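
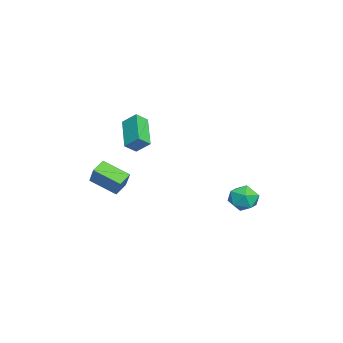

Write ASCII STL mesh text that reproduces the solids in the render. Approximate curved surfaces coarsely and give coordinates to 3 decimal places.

solid 
facet normal -0.867 -0.152 0.475
outer loop
vertex -4.666 -3.225 3.541
vertex -4.432 -2.443 4.218
vertex -5.06 -2.646 3.008
endloop
endfacet
facet normal -0.220 -0.738 -0.638
outer loop
vertex -3.188 -2.317 1.982
vertex -4.666 -3.225 3.541
vertex -5.06 -2.646 3.008
endloop
endfacet
facet normal -0.867 -0.152 0.475
outer loop
vertex -5.06 -2.646 3.008
vertex -4.432 -2.443 4.218
vertex -4.826 -1.864 3.685
endloop
endfacet
facet normal -0.448 0.658 -0.605
outer loop
vertex -4.826 -1.864 3.685
vertex -3.188 -2.317 1.982
vertex -5.06 -2.646 3.008
endloop
endfacet
facet normal 0.448 -0.658 0.605
outer loop
vertex -4.666 -3.225 3.541
vertex -2.56 -2.114 3.192
vertex -4.432 -2.443 4.218
endloop
endfacet
facet normal -0.220 -0.738 -0.638
outer loop
vertex -2.794 -2.896 2.515
vertex -4.666 -3.225 3.541
vertex -3.188 -2.317 1.982
endloop
endfacet
facet normal 0.448 -0.658 0.605
outer loop
vertex -2.794 -2.896 2.515
vertex -2.56 -2.114 3.192
vertex -4.666 -3.225 3.541
endloop
endfacet
facet normal 0.220 0.738 0.638
outer loop
vertex -4.432 -2.443 4.218
vertex -2.56 -2.114 3.192
vertex -4.826 -1.864 3.685
endloop
endfacet
facet normal -0.448 0.658 -0.605
outer loop
vertex -2.954 -1.535 2.659
vertex -3.188 -2.317 1.982
vertex -4.826 -1.864 3.685
endloop
endfacet
facet normal 0.220 0.738 0.638
outer loop
vertex -4.826 -1.864 3.685
vertex -2.56 -2.114 3.192
vertex -2.954 -1.535 2.659
endloop
endfacet
facet normal 0.867 0.152 -0.475
outer loop
vertex -2.954 -1.535 2.659
vertex -2.794 -2.896 2.515
vertex -3.188 -2.317 1.982
endloop
endfacet
facet normal 0.867 0.152 -0.475
outer loop
vertex -2.56 -2.114 3.192
vertex -2.794 -2.896 2.515
vertex -2.954 -1.535 2.659
endloop
endfacet
facet normal -0.329 0.695 0.639
outer loop
vertex -2.122 4.257 -0.55
vertex -3.001 3.918 -0.634
vertex -2.425 3.577 0.034
endloop
endfacet
facet normal 0.346 0.518 0.782
outer loop
vertex -2.122 4.257 -0.55
vertex -2.425 3.577 0.034
vertex -1.551 3.537 -0.326
endloop
endfacet
facet normal 0.737 0.646 0.199
outer loop
vertex -2.122 4.257 -0.55
vertex -1.551 3.537 -0.326
vertex -1.587 3.853 -1.217
endloop
endfacet
facet normal 0.302 0.903 -0.305
outer loop
vertex -2.122 4.257 -0.55
vertex -1.587 3.853 -1.217
vertex -2.483 4.088 -1.408
endloop
endfacet
facet normal -0.357 0.934 -0.034
outer loop
vertex -2.122 4.257 -0.55
vertex -2.483 4.088 -1.408
vertex -3.001 3.918 -0.634
endloop
endfacet
facet normal 0.367 -0.183 0.912
outer loop
vertex -1.551 3.537 -0.326
vertex -2.425 3.577 0.034
vertex -2.077 2.752 -0.272
endloop
endfacet
facet normal -0.727 0.103 0.679
outer loop
vertex -2.425 3.577 0.034
vertex -3.001 3.918 -0.634
vertex -2.973 2.987 -0.463
endloop
endfacet
facet normal -0.771 0.488 -0.409
outer loop
vertex -3.001 3.918 -0.634
vertex -2.483 4.088 -1.408
vertex -3.009 3.303 -1.354
endloop
endfacet
facet normal 0.296 0.439 -0.848
outer loop
vertex -2.483 4.088 -1.408
vertex -1.587 3.853 -1.217
vertex -2.135 3.263 -1.714
endloop
endfacet
facet normal 0.999 0.024 -0.032
outer loop
vertex -1.587 3.853 -1.217
vertex -1.551 3.537 -0.326
vertex -1.559 2.922 -1.046
endloop
endfacet
facet normal -0.302 -0.903 0.305
outer loop
vertex -2.438 2.583 -1.13
vertex -2.077 2.752 -0.272
vertex -2.973 2.987 -0.463
endloop
endfacet
facet normal -0.737 -0.646 -0.199
outer loop
vertex -2.438 2.583 -1.13
vertex -2.973 2.987 -0.463
vertex -3.009 3.303 -1.354
endloop
endfacet
facet normal -0.346 -0.518 -0.782
outer loop
vertex -2.438 2.583 -1.13
vertex -3.009 3.303 -1.354
vertex -2.135 3.263 -1.714
endloop
endfacet
facet normal 0.329 -0.695 -0.639
outer loop
vertex -2.438 2.583 -1.13
vertex -2.135 3.263 -1.714
vertex -1.559 2.922 -1.046
endloop
endfacet
facet normal 0.357 -0.934 0.034
outer loop
vertex -2.438 2.583 -1.13
vertex -1.559 2.922 -1.046
vertex -2.077 2.752 -0.272
endloop
endfacet
facet normal -0.296 -0.439 0.848
outer loop
vertex -2.973 2.987 -0.463
vertex -2.077 2.752 -0.272
vertex -2.425 3.577 0.034
endloop
endfacet
facet normal -0.999 -0.024 0.032
outer loop
vertex -3.009 3.303 -1.354
vertex -2.973 2.987 -0.463
vertex -3.001 3.918 -0.634
endloop
endfacet
facet normal -0.367 0.183 -0.912
outer loop
vertex -2.135 3.263 -1.714
vertex -3.009 3.303 -1.354
vertex -2.483 4.088 -1.408
endloop
endfacet
facet normal 0.727 -0.103 -0.679
outer loop
vertex -1.559 2.922 -1.046
vertex -2.135 3.263 -1.714
vertex -1.587 3.853 -1.217
endloop
endfacet
facet normal 0.771 -0.488 0.409
outer loop
vertex -2.077 2.752 -0.272
vertex -1.559 2.922 -1.046
vertex -1.551 3.537 -0.326
endloop
endfacet
facet normal -0.576 -0.224 -0.786
outer loop
vertex -1.063 -4.534 0.68
vertex -1.758 -4.117 1.071
vertex -0.612 -3.085 -0.063
endloop
endfacet
facet normal 0.772 -0.463 -0.435
outer loop
vertex 0.218 -2.763 1.069
vertex -1.063 -4.534 0.68
vertex -0.612 -3.085 -0.063
endloop
endfacet
facet normal -0.576 -0.224 -0.786
outer loop
vertex -0.612 -3.085 -0.063
vertex -1.758 -4.117 1.071
vertex -1.308 -2.668 0.328
endloop
endfacet
facet normal 0.267 0.858 -0.440
outer loop
vertex -1.308 -2.668 0.328
vertex 0.218 -2.763 1.069
vertex -0.612 -3.085 -0.063
endloop
endfacet
facet normal -0.267 -0.857 0.440
outer loop
vertex -1.063 -4.534 0.68
vertex -0.928 -3.795 2.203
vertex -1.758 -4.117 1.071
endloop
endfacet
facet normal 0.772 -0.463 -0.435
outer loop
vertex -0.232 -4.212 1.812
vertex -1.063 -4.534 0.68
vertex 0.218 -2.763 1.069
endloop
endfacet
facet normal -0.267 -0.858 0.440
outer loop
vertex -0.232 -4.212 1.812
vertex -0.928 -3.795 2.203
vertex -1.063 -4.534 0.68
endloop
endfacet
facet normal -0.773 0.463 0.435
outer loop
vertex -1.758 -4.117 1.071
vertex -0.928 -3.795 2.203
vertex -1.308 -2.668 0.328
endloop
endfacet
facet normal 0.267 0.857 -0.440
outer loop
vertex -0.477 -2.346 1.46
vertex 0.218 -2.763 1.069
vertex -1.308 -2.668 0.328
endloop
endfacet
facet normal -0.772 0.463 0.435
outer loop
vertex -1.308 -2.668 0.328
vertex -0.928 -3.795 2.203
vertex -0.477 -2.346 1.46
endloop
endfacet
facet normal 0.576 0.224 0.786
outer loop
vertex -0.477 -2.346 1.46
vertex -0.232 -4.212 1.812
vertex 0.218 -2.763 1.069
endloop
endfacet
facet normal 0.576 0.224 0.786
outer loop
vertex -0.928 -3.795 2.203
vertex -0.232 -4.212 1.812
vertex -0.477 -2.346 1.46
endloop
endfacet

endsolid


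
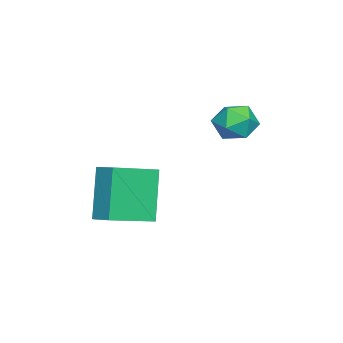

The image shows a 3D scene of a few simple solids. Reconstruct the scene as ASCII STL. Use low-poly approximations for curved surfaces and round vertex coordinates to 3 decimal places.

solid 
facet normal -0.867 -0.496 0.034
outer loop
vertex -3.113 1.194 0.279
vertex -2.736 0.512 -0.065
vertex -2.757 0.606 0.781
endloop
endfacet
facet normal -0.826 -0.019 0.563
outer loop
vertex -3.113 1.194 0.279
vertex -2.757 0.606 0.781
vertex -2.656 1.433 0.957
endloop
endfacet
facet normal -0.731 0.626 0.272
outer loop
vertex -3.113 1.194 0.279
vertex -2.656 1.433 0.957
vertex -2.573 1.851 0.219
endloop
endfacet
facet normal -0.714 0.547 -0.438
outer loop
vertex -3.113 1.194 0.279
vertex -2.573 1.851 0.219
vertex -2.622 1.281 -0.412
endloop
endfacet
facet normal -0.798 -0.146 -0.585
outer loop
vertex -3.113 1.194 0.279
vertex -2.622 1.281 -0.412
vertex -2.736 0.512 -0.065
endloop
endfacet
facet normal -0.249 -0.172 0.953
outer loop
vertex -2.656 1.433 0.957
vertex -2.757 0.606 0.781
vertex -1.998 0.899 1.032
endloop
endfacet
facet normal -0.316 -0.944 0.097
outer loop
vertex -2.757 0.606 0.781
vertex -2.736 0.512 -0.065
vertex -2.047 0.329 0.401
endloop
endfacet
facet normal -0.203 -0.377 -0.903
outer loop
vertex -2.736 0.512 -0.065
vertex -2.622 1.281 -0.412
vertex -1.964 0.747 -0.337
endloop
endfacet
facet normal -0.067 0.743 -0.666
outer loop
vertex -2.622 1.281 -0.412
vertex -2.573 1.851 0.219
vertex -1.863 1.574 -0.161
endloop
endfacet
facet normal -0.095 0.871 0.482
outer loop
vertex -2.573 1.851 0.219
vertex -2.656 1.433 0.957
vertex -1.884 1.668 0.685
endloop
endfacet
facet normal 0.714 -0.547 0.438
outer loop
vertex -1.507 0.986 0.341
vertex -1.998 0.899 1.032
vertex -2.047 0.329 0.401
endloop
endfacet
facet normal 0.731 -0.626 -0.272
outer loop
vertex -1.507 0.986 0.341
vertex -2.047 0.329 0.401
vertex -1.964 0.747 -0.337
endloop
endfacet
facet normal 0.826 0.019 -0.563
outer loop
vertex -1.507 0.986 0.341
vertex -1.964 0.747 -0.337
vertex -1.863 1.574 -0.161
endloop
endfacet
facet normal 0.867 0.496 -0.034
outer loop
vertex -1.507 0.986 0.341
vertex -1.863 1.574 -0.161
vertex -1.884 1.668 0.685
endloop
endfacet
facet normal 0.798 0.146 0.585
outer loop
vertex -1.507 0.986 0.341
vertex -1.884 1.668 0.685
vertex -1.998 0.899 1.032
endloop
endfacet
facet normal 0.067 -0.743 0.666
outer loop
vertex -2.047 0.329 0.401
vertex -1.998 0.899 1.032
vertex -2.757 0.606 0.781
endloop
endfacet
facet normal 0.095 -0.871 -0.482
outer loop
vertex -1.964 0.747 -0.337
vertex -2.047 0.329 0.401
vertex -2.736 0.512 -0.065
endloop
endfacet
facet normal 0.249 0.172 -0.953
outer loop
vertex -1.863 1.574 -0.161
vertex -1.964 0.747 -0.337
vertex -2.622 1.281 -0.412
endloop
endfacet
facet normal 0.316 0.944 -0.097
outer loop
vertex -1.884 1.668 0.685
vertex -1.863 1.574 -0.161
vertex -2.573 1.851 0.219
endloop
endfacet
facet normal 0.203 0.377 0.903
outer loop
vertex -1.998 0.899 1.032
vertex -1.884 1.668 0.685
vertex -2.656 1.433 0.957
endloop
endfacet
facet normal -0.739 0.608 -0.290
outer loop
vertex -0.431 -1.498 -1.359
vertex 0.04 -0.802 -1.099
vertex 0.427 -1.366 -3.271
endloop
endfacet
facet normal -0.535 -0.792 -0.295
outer loop
vertex 1.78 -2.478 -2.741
vertex -0.431 -1.498 -1.359
vertex 0.427 -1.366 -3.271
endloop
endfacet
facet normal -0.739 0.608 -0.290
outer loop
vertex 0.427 -1.366 -3.271
vertex 0.04 -0.802 -1.099
vertex 0.898 -0.67 -3.012
endloop
endfacet
facet normal 0.408 0.063 -0.911
outer loop
vertex 0.898 -0.67 -3.012
vertex 1.78 -2.478 -2.741
vertex 0.427 -1.366 -3.271
endloop
endfacet
facet normal -0.409 -0.063 0.910
outer loop
vertex -0.431 -1.498 -1.359
vertex 1.393 -1.914 -0.569
vertex 0.04 -0.802 -1.099
endloop
endfacet
facet normal -0.535 -0.792 -0.295
outer loop
vertex 0.922 -2.61 -0.828
vertex -0.431 -1.498 -1.359
vertex 1.78 -2.478 -2.741
endloop
endfacet
facet normal -0.409 -0.062 0.911
outer loop
vertex 0.922 -2.61 -0.828
vertex 1.393 -1.914 -0.569
vertex -0.431 -1.498 -1.359
endloop
endfacet
facet normal 0.535 0.792 0.295
outer loop
vertex 0.04 -0.802 -1.099
vertex 1.393 -1.914 -0.569
vertex 0.898 -0.67 -3.012
endloop
endfacet
facet normal 0.409 0.063 -0.910
outer loop
vertex 2.251 -1.782 -2.481
vertex 1.78 -2.478 -2.741
vertex 0.898 -0.67 -3.012
endloop
endfacet
facet normal 0.535 0.792 0.295
outer loop
vertex 0.898 -0.67 -3.012
vertex 1.393 -1.914 -0.569
vertex 2.251 -1.782 -2.481
endloop
endfacet
facet normal 0.739 -0.608 0.289
outer loop
vertex 2.251 -1.782 -2.481
vertex 0.922 -2.61 -0.828
vertex 1.78 -2.478 -2.741
endloop
endfacet
facet normal 0.739 -0.608 0.290
outer loop
vertex 1.393 -1.914 -0.569
vertex 0.922 -2.61 -0.828
vertex 2.251 -1.782 -2.481
endloop
endfacet

endsolid


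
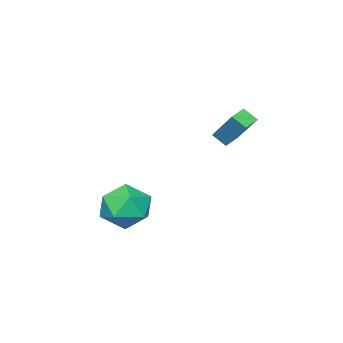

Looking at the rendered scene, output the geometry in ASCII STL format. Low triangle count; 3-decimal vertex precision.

solid 
facet normal -0.959 -0.086 0.271
outer loop
vertex -2.371 -3.142 1.793
vertex -2.077 -1.786 3.261
vertex -2.569 -2.545 1.282
endloop
endfacet
facet normal -0.146 -0.671 -0.727
outer loop
vertex -1.783 -2.474 1.059
vertex -2.371 -3.142 1.793
vertex -2.569 -2.545 1.282
endloop
endfacet
facet normal -0.959 -0.086 0.271
outer loop
vertex -2.569 -2.545 1.282
vertex -2.077 -1.786 3.261
vertex -2.275 -1.189 2.75
endloop
endfacet
facet normal -0.245 0.736 -0.631
outer loop
vertex -2.275 -1.189 2.75
vertex -1.783 -2.474 1.059
vertex -2.569 -2.545 1.282
endloop
endfacet
facet normal 0.245 -0.736 0.631
outer loop
vertex -2.371 -3.142 1.793
vertex -1.291 -1.715 3.038
vertex -2.077 -1.786 3.261
endloop
endfacet
facet normal -0.146 -0.671 -0.727
outer loop
vertex -1.585 -3.071 1.57
vertex -2.371 -3.142 1.793
vertex -1.783 -2.474 1.059
endloop
endfacet
facet normal 0.245 -0.736 0.631
outer loop
vertex -1.585 -3.071 1.57
vertex -1.291 -1.715 3.038
vertex -2.371 -3.142 1.793
endloop
endfacet
facet normal 0.146 0.671 0.727
outer loop
vertex -2.077 -1.786 3.261
vertex -1.291 -1.715 3.038
vertex -2.275 -1.189 2.75
endloop
endfacet
facet normal -0.245 0.736 -0.631
outer loop
vertex -1.489 -1.118 2.527
vertex -1.783 -2.474 1.059
vertex -2.275 -1.189 2.75
endloop
endfacet
facet normal 0.146 0.671 0.727
outer loop
vertex -2.275 -1.189 2.75
vertex -1.291 -1.715 3.038
vertex -1.489 -1.118 2.527
endloop
endfacet
facet normal 0.959 0.086 -0.271
outer loop
vertex -1.489 -1.118 2.527
vertex -1.585 -3.071 1.57
vertex -1.783 -2.474 1.059
endloop
endfacet
facet normal 0.959 0.086 -0.271
outer loop
vertex -1.291 -1.715 3.038
vertex -1.585 -3.071 1.57
vertex -1.489 -1.118 2.527
endloop
endfacet
facet normal 0.315 -0.035 0.949
outer loop
vertex 3.537 -2.714 -0.308
vertex 2.833 -3.69 -0.111
vertex 3.981 -3.834 -0.497
endloop
endfacet
facet normal 0.819 0.237 0.522
outer loop
vertex 3.537 -2.714 -0.308
vertex 3.981 -3.834 -0.497
vertex 4.227 -2.939 -1.288
endloop
endfacet
facet normal 0.548 0.812 0.200
outer loop
vertex 3.537 -2.714 -0.308
vertex 4.227 -2.939 -1.288
vertex 3.232 -2.242 -1.391
endloop
endfacet
facet normal -0.123 0.897 0.425
outer loop
vertex 3.537 -2.714 -0.308
vertex 3.232 -2.242 -1.391
vertex 2.37 -2.706 -0.663
endloop
endfacet
facet normal -0.268 0.372 0.889
outer loop
vertex 3.537 -2.714 -0.308
vertex 2.37 -2.706 -0.663
vertex 2.833 -3.69 -0.111
endloop
endfacet
facet normal 0.969 -0.248 0.020
outer loop
vertex 4.227 -2.939 -1.288
vertex 3.981 -3.834 -0.497
vertex 3.95 -4.054 -1.697
endloop
endfacet
facet normal 0.152 -0.688 0.709
outer loop
vertex 3.981 -3.834 -0.497
vertex 2.833 -3.69 -0.111
vertex 3.088 -4.518 -0.969
endloop
endfacet
facet normal -0.790 -0.028 0.612
outer loop
vertex 2.833 -3.69 -0.111
vertex 2.37 -2.706 -0.663
vertex 2.093 -3.821 -1.072
endloop
endfacet
facet normal -0.556 0.820 -0.136
outer loop
vertex 2.37 -2.706 -0.663
vertex 3.232 -2.242 -1.391
vertex 2.339 -2.926 -1.863
endloop
endfacet
facet normal 0.531 0.683 -0.502
outer loop
vertex 3.232 -2.242 -1.391
vertex 4.227 -2.939 -1.288
vertex 3.487 -3.07 -2.249
endloop
endfacet
facet normal 0.123 -0.897 -0.425
outer loop
vertex 2.783 -4.046 -2.052
vertex 3.95 -4.054 -1.697
vertex 3.088 -4.518 -0.969
endloop
endfacet
facet normal -0.548 -0.812 -0.200
outer loop
vertex 2.783 -4.046 -2.052
vertex 3.088 -4.518 -0.969
vertex 2.093 -3.821 -1.072
endloop
endfacet
facet normal -0.819 -0.237 -0.522
outer loop
vertex 2.783 -4.046 -2.052
vertex 2.093 -3.821 -1.072
vertex 2.339 -2.926 -1.863
endloop
endfacet
facet normal -0.315 0.035 -0.949
outer loop
vertex 2.783 -4.046 -2.052
vertex 2.339 -2.926 -1.863
vertex 3.487 -3.07 -2.249
endloop
endfacet
facet normal 0.268 -0.372 -0.889
outer loop
vertex 2.783 -4.046 -2.052
vertex 3.487 -3.07 -2.249
vertex 3.95 -4.054 -1.697
endloop
endfacet
facet normal 0.556 -0.820 0.136
outer loop
vertex 3.088 -4.518 -0.969
vertex 3.95 -4.054 -1.697
vertex 3.981 -3.834 -0.497
endloop
endfacet
facet normal -0.531 -0.683 0.502
outer loop
vertex 2.093 -3.821 -1.072
vertex 3.088 -4.518 -0.969
vertex 2.833 -3.69 -0.111
endloop
endfacet
facet normal -0.969 0.248 -0.020
outer loop
vertex 2.339 -2.926 -1.863
vertex 2.093 -3.821 -1.072
vertex 2.37 -2.706 -0.663
endloop
endfacet
facet normal -0.152 0.688 -0.709
outer loop
vertex 3.487 -3.07 -2.249
vertex 2.339 -2.926 -1.863
vertex 3.232 -2.242 -1.391
endloop
endfacet
facet normal 0.790 0.028 -0.612
outer loop
vertex 3.95 -4.054 -1.697
vertex 3.487 -3.07 -2.249
vertex 4.227 -2.939 -1.288
endloop
endfacet

endsolid


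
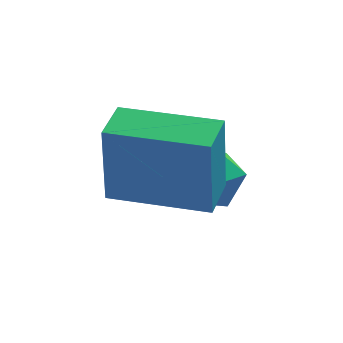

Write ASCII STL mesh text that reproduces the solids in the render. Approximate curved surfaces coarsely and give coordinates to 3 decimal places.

solid 
facet normal -0.952 0.307 -0.013
outer loop
vertex -0.744 -1.379 4.55
vertex -0.437 -0.427 4.582
vertex -0.701 -1.328 2.631
endloop
endfacet
facet normal -0.307 -0.951 -0.032
outer loop
vertex 1.297 -1.973 2.658
vertex -0.744 -1.379 4.55
vertex -0.701 -1.328 2.631
endloop
endfacet
facet normal -0.952 0.307 -0.013
outer loop
vertex -0.701 -1.328 2.631
vertex -0.437 -0.427 4.582
vertex -0.395 -0.377 2.663
endloop
endfacet
facet normal 0.022 0.027 -0.999
outer loop
vertex -0.395 -0.377 2.663
vertex 1.297 -1.973 2.658
vertex -0.701 -1.328 2.631
endloop
endfacet
facet normal -0.022 -0.026 0.999
outer loop
vertex -0.744 -1.379 4.55
vertex 1.561 -1.072 4.609
vertex -0.437 -0.427 4.582
endloop
endfacet
facet normal -0.306 -0.951 -0.031
outer loop
vertex 1.255 -2.023 4.577
vertex -0.744 -1.379 4.55
vertex 1.297 -1.973 2.658
endloop
endfacet
facet normal -0.022 -0.027 0.999
outer loop
vertex 1.255 -2.023 4.577
vertex 1.561 -1.072 4.609
vertex -0.744 -1.379 4.55
endloop
endfacet
facet normal 0.307 0.951 0.031
outer loop
vertex -0.437 -0.427 4.582
vertex 1.561 -1.072 4.609
vertex -0.395 -0.377 2.663
endloop
endfacet
facet normal 0.022 0.026 -0.999
outer loop
vertex 1.604 -1.021 2.69
vertex 1.297 -1.973 2.658
vertex -0.395 -0.377 2.663
endloop
endfacet
facet normal 0.306 0.951 0.032
outer loop
vertex -0.395 -0.377 2.663
vertex 1.561 -1.072 4.609
vertex 1.604 -1.021 2.69
endloop
endfacet
facet normal 0.952 -0.307 0.013
outer loop
vertex 1.604 -1.021 2.69
vertex 1.255 -2.023 4.577
vertex 1.297 -1.973 2.658
endloop
endfacet
facet normal 0.952 -0.307 0.013
outer loop
vertex 1.561 -1.072 4.609
vertex 1.255 -2.023 4.577
vertex 1.604 -1.021 2.69
endloop
endfacet
facet normal -0.906 -0.419 0.064
outer loop
vertex 0.508 0.098 1.99
vertex 0.861 -0.675 1.922
vertex 0.752 -0.322 2.69
endloop
endfacet
facet normal -0.884 0.195 0.425
outer loop
vertex 0.508 0.098 1.99
vertex 0.752 -0.322 2.69
vertex 0.903 0.513 2.62
endloop
endfacet
facet normal -0.700 0.713 -0.031
outer loop
vertex 0.508 0.098 1.99
vertex 0.903 0.513 2.62
vertex 1.106 0.677 1.809
endloop
endfacet
facet normal -0.609 0.418 -0.675
outer loop
vertex 0.508 0.098 1.99
vertex 1.106 0.677 1.809
vertex 1.08 -0.057 1.378
endloop
endfacet
facet normal -0.736 -0.282 -0.616
outer loop
vertex 0.508 0.098 1.99
vertex 1.08 -0.057 1.378
vertex 0.861 -0.675 1.922
endloop
endfacet
facet normal -0.371 0.144 0.918
outer loop
vertex 0.903 0.513 2.62
vertex 0.752 -0.322 2.69
vertex 1.5 -0.003 2.942
endloop
endfacet
facet normal -0.406 -0.851 0.333
outer loop
vertex 0.752 -0.322 2.69
vertex 0.861 -0.675 1.922
vertex 1.474 -0.737 2.511
endloop
endfacet
facet normal -0.130 -0.629 -0.767
outer loop
vertex 0.861 -0.675 1.922
vertex 1.08 -0.057 1.378
vertex 1.677 -0.573 1.7
endloop
endfacet
facet normal 0.076 0.503 -0.861
outer loop
vertex 1.08 -0.057 1.378
vertex 1.106 0.677 1.809
vertex 1.828 0.262 1.63
endloop
endfacet
facet normal -0.074 0.981 0.180
outer loop
vertex 1.106 0.677 1.809
vertex 0.903 0.513 2.62
vertex 1.719 0.615 2.398
endloop
endfacet
facet normal 0.609 -0.418 0.675
outer loop
vertex 2.072 -0.158 2.33
vertex 1.5 -0.003 2.942
vertex 1.474 -0.737 2.511
endloop
endfacet
facet normal 0.700 -0.713 0.031
outer loop
vertex 2.072 -0.158 2.33
vertex 1.474 -0.737 2.511
vertex 1.677 -0.573 1.7
endloop
endfacet
facet normal 0.884 -0.195 -0.425
outer loop
vertex 2.072 -0.158 2.33
vertex 1.677 -0.573 1.7
vertex 1.828 0.262 1.63
endloop
endfacet
facet normal 0.906 0.419 -0.064
outer loop
vertex 2.072 -0.158 2.33
vertex 1.828 0.262 1.63
vertex 1.719 0.615 2.398
endloop
endfacet
facet normal 0.736 0.282 0.616
outer loop
vertex 2.072 -0.158 2.33
vertex 1.719 0.615 2.398
vertex 1.5 -0.003 2.942
endloop
endfacet
facet normal -0.076 -0.503 0.861
outer loop
vertex 1.474 -0.737 2.511
vertex 1.5 -0.003 2.942
vertex 0.752 -0.322 2.69
endloop
endfacet
facet normal 0.074 -0.981 -0.180
outer loop
vertex 1.677 -0.573 1.7
vertex 1.474 -0.737 2.511
vertex 0.861 -0.675 1.922
endloop
endfacet
facet normal 0.371 -0.144 -0.918
outer loop
vertex 1.828 0.262 1.63
vertex 1.677 -0.573 1.7
vertex 1.08 -0.057 1.378
endloop
endfacet
facet normal 0.406 0.851 -0.333
outer loop
vertex 1.719 0.615 2.398
vertex 1.828 0.262 1.63
vertex 1.106 0.677 1.809
endloop
endfacet
facet normal 0.130 0.629 0.767
outer loop
vertex 1.5 -0.003 2.942
vertex 1.719 0.615 2.398
vertex 0.903 0.513 2.62
endloop
endfacet

endsolid


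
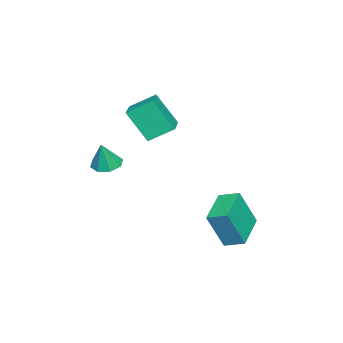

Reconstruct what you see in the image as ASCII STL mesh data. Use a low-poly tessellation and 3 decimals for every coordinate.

solid 
facet normal -0.970 -0.022 0.241
outer loop
vertex 0.695 2.548 0.232
vertex 0.755 3.501 0.559
vertex 0.231 3.198 -1.58
endloop
endfacet
facet normal -0.059 -0.944 -0.324
outer loop
vertex 2.085 3.239 -2.039
vertex 0.695 2.548 0.232
vertex 0.231 3.198 -1.58
endloop
endfacet
facet normal -0.970 -0.020 0.241
outer loop
vertex 0.231 3.198 -1.58
vertex 0.755 3.501 0.559
vertex 0.292 4.152 -1.253
endloop
endfacet
facet normal -0.234 0.329 -0.915
outer loop
vertex 0.292 4.152 -1.253
vertex 2.085 3.239 -2.039
vertex 0.231 3.198 -1.58
endloop
endfacet
facet normal 0.234 -0.329 0.915
outer loop
vertex 0.695 2.548 0.232
vertex 2.609 3.542 0.1
vertex 0.755 3.501 0.559
endloop
endfacet
facet normal -0.060 -0.944 -0.324
outer loop
vertex 2.548 2.588 -0.227
vertex 0.695 2.548 0.232
vertex 2.085 3.239 -2.039
endloop
endfacet
facet normal 0.234 -0.329 0.915
outer loop
vertex 2.548 2.588 -0.227
vertex 2.609 3.542 0.1
vertex 0.695 2.548 0.232
endloop
endfacet
facet normal 0.059 0.944 0.324
outer loop
vertex 0.755 3.501 0.559
vertex 2.609 3.542 0.1
vertex 0.292 4.152 -1.253
endloop
endfacet
facet normal -0.234 0.329 -0.915
outer loop
vertex 2.145 4.192 -1.712
vertex 2.085 3.239 -2.039
vertex 0.292 4.152 -1.253
endloop
endfacet
facet normal 0.060 0.944 0.323
outer loop
vertex 0.292 4.152 -1.253
vertex 2.609 3.542 0.1
vertex 2.145 4.192 -1.712
endloop
endfacet
facet normal 0.970 0.021 -0.240
outer loop
vertex 2.145 4.192 -1.712
vertex 2.548 2.588 -0.227
vertex 2.085 3.239 -2.039
endloop
endfacet
facet normal 0.970 0.021 -0.241
outer loop
vertex 2.609 3.542 0.1
vertex 2.548 2.588 -0.227
vertex 2.145 4.192 -1.712
endloop
endfacet
facet normal -0.950 -0.248 -0.188
outer loop
vertex -1.041 -2.185 4.223
vertex -1.472 -1.076 4.941
vertex -1.0 -1.158 2.661
endloop
endfacet
facet normal 0.310 -0.798 -0.517
outer loop
vertex 0.512 -0.764 2.959
vertex -1.041 -2.185 4.223
vertex -1.0 -1.158 2.661
endloop
endfacet
facet normal -0.950 -0.248 -0.188
outer loop
vertex -1.0 -1.158 2.661
vertex -1.472 -1.076 4.941
vertex -1.431 -0.049 3.379
endloop
endfacet
facet normal 0.022 0.549 -0.835
outer loop
vertex -1.431 -0.049 3.379
vertex 0.512 -0.764 2.959
vertex -1.0 -1.158 2.661
endloop
endfacet
facet normal -0.022 -0.549 0.835
outer loop
vertex -1.041 -2.185 4.223
vertex 0.04 -0.682 5.239
vertex -1.472 -1.076 4.941
endloop
endfacet
facet normal 0.310 -0.798 -0.517
outer loop
vertex 0.471 -1.791 4.521
vertex -1.041 -2.185 4.223
vertex 0.512 -0.764 2.959
endloop
endfacet
facet normal -0.022 -0.549 0.835
outer loop
vertex 0.471 -1.791 4.521
vertex 0.04 -0.682 5.239
vertex -1.041 -2.185 4.223
endloop
endfacet
facet normal -0.310 0.798 0.517
outer loop
vertex -1.472 -1.076 4.941
vertex 0.04 -0.682 5.239
vertex -1.431 -0.049 3.379
endloop
endfacet
facet normal 0.022 0.549 -0.835
outer loop
vertex 0.081 0.345 3.677
vertex 0.512 -0.764 2.959
vertex -1.431 -0.049 3.379
endloop
endfacet
facet normal -0.310 0.798 0.517
outer loop
vertex -1.431 -0.049 3.379
vertex 0.04 -0.682 5.239
vertex 0.081 0.345 3.677
endloop
endfacet
facet normal 0.950 0.248 0.188
outer loop
vertex 0.081 0.345 3.677
vertex 0.471 -1.791 4.521
vertex 0.512 -0.764 2.959
endloop
endfacet
facet normal 0.950 0.248 0.188
outer loop
vertex 0.04 -0.682 5.239
vertex 0.471 -1.791 4.521
vertex 0.081 0.345 3.677
endloop
endfacet
facet normal -0.313 0.062 -0.948
outer loop
vertex 2.058 -2.513 1.5
vertex 1.374 -2.357 1.736
vertex 1.972 -1.957 1.565
endloop
endfacet
facet normal 0.979 0.133 0.154
outer loop
vertex 2.058 -2.513 1.5
vertex 1.972 -1.957 1.565
vertex 1.806 -2.443 3.044
endloop
endfacet
facet normal -0.313 0.062 -0.948
outer loop
vertex 1.972 -1.957 1.565
vertex 1.374 -2.357 1.736
vertex 1.536 -1.635 1.73
endloop
endfacet
facet normal 0.638 0.708 0.304
outer loop
vertex 1.972 -1.957 1.565
vertex 1.536 -1.635 1.73
vertex 1.806 -2.443 3.044
endloop
endfacet
facet normal -0.313 0.062 -0.948
outer loop
vertex 1.536 -1.635 1.73
vertex 1.374 -2.357 1.736
vertex 1.005 -1.736 1.899
endloop
endfacet
facet normal 0.004 0.852 0.523
outer loop
vertex 1.536 -1.635 1.73
vertex 1.005 -1.736 1.899
vertex 1.806 -2.443 3.044
endloop
endfacet
facet normal -0.313 0.063 -0.948
outer loop
vertex 1.005 -1.736 1.899
vertex 1.374 -2.357 1.736
vertex 0.69 -2.201 1.972
endloop
endfacet
facet normal -0.551 0.480 0.682
outer loop
vertex 1.005 -1.736 1.899
vertex 0.69 -2.201 1.972
vertex 1.806 -2.443 3.044
endloop
endfacet
facet normal -0.313 0.061 -0.948
outer loop
vertex 0.69 -2.201 1.972
vertex 1.374 -2.357 1.736
vertex 0.776 -2.757 1.908
endloop
endfacet
facet normal -0.701 -0.188 0.688
outer loop
vertex 0.69 -2.201 1.972
vertex 0.776 -2.757 1.908
vertex 1.806 -2.443 3.044
endloop
endfacet
facet normal -0.314 0.063 -0.947
outer loop
vertex 0.776 -2.757 1.908
vertex 1.374 -2.357 1.736
vertex 1.212 -3.079 1.742
endloop
endfacet
facet normal -0.359 -0.763 0.537
outer loop
vertex 0.776 -2.757 1.908
vertex 1.212 -3.079 1.742
vertex 1.806 -2.443 3.044
endloop
endfacet
facet normal -0.312 0.062 -0.948
outer loop
vertex 1.212 -3.079 1.742
vertex 1.374 -2.357 1.736
vertex 1.743 -2.978 1.574
endloop
endfacet
facet normal 0.273 -0.908 0.319
outer loop
vertex 1.212 -3.079 1.742
vertex 1.743 -2.978 1.574
vertex 1.806 -2.443 3.044
endloop
endfacet
facet normal -0.313 0.061 -0.948
outer loop
vertex 1.743 -2.978 1.574
vertex 1.374 -2.357 1.736
vertex 2.058 -2.513 1.5
endloop
endfacet
facet normal 0.829 -0.536 0.160
outer loop
vertex 1.743 -2.978 1.574
vertex 2.058 -2.513 1.5
vertex 1.806 -2.443 3.044
endloop
endfacet

endsolid


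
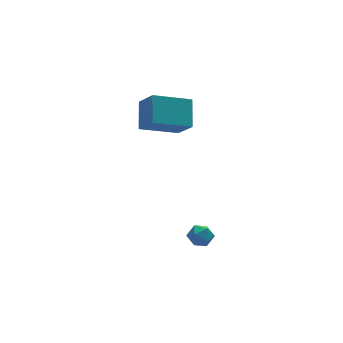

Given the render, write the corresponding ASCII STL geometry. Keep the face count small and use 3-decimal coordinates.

solid 
facet normal -0.199 -0.100 0.975
outer loop
vertex 0.355 -2.993 -1.54
vertex 0.175 -3.612 -1.64
vertex 0.796 -3.471 -1.499
endloop
endfacet
facet normal 0.325 0.374 0.869
outer loop
vertex 0.355 -2.993 -1.54
vertex 0.796 -3.471 -1.499
vertex 0.949 -2.912 -1.797
endloop
endfacet
facet normal 0.072 0.892 0.447
outer loop
vertex 0.355 -2.993 -1.54
vertex 0.949 -2.912 -1.797
vertex 0.422 -2.707 -2.122
endloop
endfacet
facet normal -0.608 0.738 0.293
outer loop
vertex 0.355 -2.993 -1.54
vertex 0.422 -2.707 -2.122
vertex -0.056 -3.139 -2.025
endloop
endfacet
facet normal -0.775 0.125 0.619
outer loop
vertex 0.355 -2.993 -1.54
vertex -0.056 -3.139 -2.025
vertex 0.175 -3.612 -1.64
endloop
endfacet
facet normal 0.853 0.044 0.521
outer loop
vertex 0.949 -2.912 -1.797
vertex 0.796 -3.471 -1.499
vertex 1.136 -3.481 -2.055
endloop
endfacet
facet normal 0.007 -0.721 0.693
outer loop
vertex 0.796 -3.471 -1.499
vertex 0.175 -3.612 -1.64
vertex 0.658 -3.913 -1.958
endloop
endfacet
facet normal -0.927 -0.357 0.117
outer loop
vertex 0.175 -3.612 -1.64
vertex -0.056 -3.139 -2.025
vertex 0.131 -3.708 -2.283
endloop
endfacet
facet normal -0.656 0.633 -0.412
outer loop
vertex -0.056 -3.139 -2.025
vertex 0.422 -2.707 -2.122
vertex 0.284 -3.149 -2.581
endloop
endfacet
facet normal 0.443 0.882 -0.162
outer loop
vertex 0.422 -2.707 -2.122
vertex 0.949 -2.912 -1.797
vertex 0.905 -3.008 -2.44
endloop
endfacet
facet normal 0.608 -0.738 -0.293
outer loop
vertex 0.725 -3.627 -2.54
vertex 1.136 -3.481 -2.055
vertex 0.658 -3.913 -1.958
endloop
endfacet
facet normal -0.072 -0.892 -0.447
outer loop
vertex 0.725 -3.627 -2.54
vertex 0.658 -3.913 -1.958
vertex 0.131 -3.708 -2.283
endloop
endfacet
facet normal -0.325 -0.374 -0.869
outer loop
vertex 0.725 -3.627 -2.54
vertex 0.131 -3.708 -2.283
vertex 0.284 -3.149 -2.581
endloop
endfacet
facet normal 0.199 0.100 -0.975
outer loop
vertex 0.725 -3.627 -2.54
vertex 0.284 -3.149 -2.581
vertex 0.905 -3.008 -2.44
endloop
endfacet
facet normal 0.775 -0.125 -0.619
outer loop
vertex 0.725 -3.627 -2.54
vertex 0.905 -3.008 -2.44
vertex 1.136 -3.481 -2.055
endloop
endfacet
facet normal 0.656 -0.633 0.412
outer loop
vertex 0.658 -3.913 -1.958
vertex 1.136 -3.481 -2.055
vertex 0.796 -3.471 -1.499
endloop
endfacet
facet normal -0.443 -0.882 0.162
outer loop
vertex 0.131 -3.708 -2.283
vertex 0.658 -3.913 -1.958
vertex 0.175 -3.612 -1.64
endloop
endfacet
facet normal -0.853 -0.044 -0.521
outer loop
vertex 0.284 -3.149 -2.581
vertex 0.131 -3.708 -2.283
vertex -0.056 -3.139 -2.025
endloop
endfacet
facet normal -0.007 0.721 -0.693
outer loop
vertex 0.905 -3.008 -2.44
vertex 0.284 -3.149 -2.581
vertex 0.422 -2.707 -2.122
endloop
endfacet
facet normal 0.927 0.357 -0.117
outer loop
vertex 1.136 -3.481 -2.055
vertex 0.905 -3.008 -2.44
vertex 0.949 -2.912 -1.797
endloop
endfacet
facet normal -0.944 -0.028 0.329
outer loop
vertex -0.848 -0.532 3.785
vertex -0.527 0.605 4.804
vertex -1.214 0.44 2.817
endloop
endfacet
facet normal -0.206 -0.728 -0.654
outer loop
vertex 0.627 0.495 2.176
vertex -0.848 -0.532 3.785
vertex -1.214 0.44 2.817
endloop
endfacet
facet normal -0.944 -0.028 0.329
outer loop
vertex -1.214 0.44 2.817
vertex -0.527 0.605 4.804
vertex -0.893 1.577 3.836
endloop
endfacet
facet normal -0.258 0.684 -0.682
outer loop
vertex -0.893 1.577 3.836
vertex 0.627 0.495 2.176
vertex -1.214 0.44 2.817
endloop
endfacet
facet normal 0.258 -0.684 0.682
outer loop
vertex -0.848 -0.532 3.785
vertex 1.314 0.66 4.163
vertex -0.527 0.605 4.804
endloop
endfacet
facet normal -0.206 -0.728 -0.654
outer loop
vertex 0.993 -0.477 3.144
vertex -0.848 -0.532 3.785
vertex 0.627 0.495 2.176
endloop
endfacet
facet normal 0.258 -0.684 0.682
outer loop
vertex 0.993 -0.477 3.144
vertex 1.314 0.66 4.163
vertex -0.848 -0.532 3.785
endloop
endfacet
facet normal 0.206 0.728 0.654
outer loop
vertex -0.527 0.605 4.804
vertex 1.314 0.66 4.163
vertex -0.893 1.577 3.836
endloop
endfacet
facet normal -0.258 0.684 -0.682
outer loop
vertex 0.948 1.632 3.195
vertex 0.627 0.495 2.176
vertex -0.893 1.577 3.836
endloop
endfacet
facet normal 0.206 0.728 0.654
outer loop
vertex -0.893 1.577 3.836
vertex 1.314 0.66 4.163
vertex 0.948 1.632 3.195
endloop
endfacet
facet normal 0.944 0.028 -0.329
outer loop
vertex 0.948 1.632 3.195
vertex 0.993 -0.477 3.144
vertex 0.627 0.495 2.176
endloop
endfacet
facet normal 0.944 0.028 -0.329
outer loop
vertex 1.314 0.66 4.163
vertex 0.993 -0.477 3.144
vertex 0.948 1.632 3.195
endloop
endfacet

endsolid


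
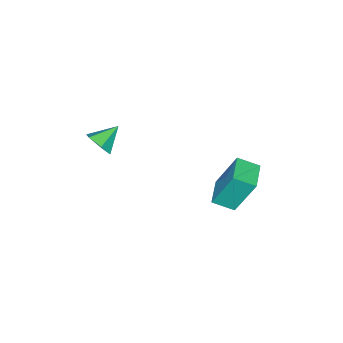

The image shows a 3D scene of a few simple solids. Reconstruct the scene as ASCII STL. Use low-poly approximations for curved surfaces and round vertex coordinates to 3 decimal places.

solid 
facet normal 0.839 -0.190 -0.509
outer loop
vertex -0.034 -2.406 3.095
vertex -0.309 -2.219 2.572
vertex -0.003 -1.811 2.924
endloop
endfacet
facet normal 0.101 0.270 0.958
outer loop
vertex -0.034 -2.406 3.095
vertex -0.003 -1.811 2.924
vertex -1.191 -2.021 3.108
endloop
endfacet
facet normal 0.839 -0.189 -0.510
outer loop
vertex -0.003 -1.811 2.924
vertex -0.309 -2.219 2.572
vertex -0.279 -1.624 2.401
endloop
endfacet
facet normal -0.103 0.918 0.383
outer loop
vertex -0.003 -1.811 2.924
vertex -0.279 -1.624 2.401
vertex -1.191 -2.021 3.108
endloop
endfacet
facet normal 0.839 -0.189 -0.510
outer loop
vertex -0.279 -1.624 2.401
vertex -0.309 -2.219 2.572
vertex -0.585 -2.033 2.049
endloop
endfacet
facet normal -0.586 0.734 -0.344
outer loop
vertex -0.279 -1.624 2.401
vertex -0.585 -2.033 2.049
vertex -1.191 -2.021 3.108
endloop
endfacet
facet normal 0.839 -0.189 -0.510
outer loop
vertex -0.585 -2.033 2.049
vertex -0.309 -2.219 2.572
vertex -0.615 -2.628 2.22
endloop
endfacet
facet normal -0.864 -0.098 -0.493
outer loop
vertex -0.585 -2.033 2.049
vertex -0.615 -2.628 2.22
vertex -1.191 -2.021 3.108
endloop
endfacet
facet normal 0.839 -0.190 -0.509
outer loop
vertex -0.615 -2.628 2.22
vertex -0.309 -2.219 2.572
vertex -0.34 -2.815 2.743
endloop
endfacet
facet normal -0.661 -0.746 0.081
outer loop
vertex -0.615 -2.628 2.22
vertex -0.34 -2.815 2.743
vertex -1.191 -2.021 3.108
endloop
endfacet
facet normal 0.839 -0.190 -0.509
outer loop
vertex -0.34 -2.815 2.743
vertex -0.309 -2.219 2.572
vertex -0.034 -2.406 3.095
endloop
endfacet
facet normal -0.178 -0.562 0.808
outer loop
vertex -0.34 -2.815 2.743
vertex -0.034 -2.406 3.095
vertex -1.191 -2.021 3.108
endloop
endfacet
facet normal -0.486 0.776 -0.402
outer loop
vertex -3.539 2.659 1.973
vertex -2.597 3.225 1.926
vertex -3.211 1.969 0.244
endloop
endfacet
facet normal -0.856 -0.515 0.043
outer loop
vertex -2.763 1.255 0.614
vertex -3.539 2.659 1.973
vertex -3.211 1.969 0.244
endloop
endfacet
facet normal -0.486 0.776 -0.402
outer loop
vertex -3.211 1.969 0.244
vertex -2.597 3.225 1.926
vertex -2.269 2.534 0.197
endloop
endfacet
facet normal 0.173 -0.365 -0.915
outer loop
vertex -2.269 2.534 0.197
vertex -2.763 1.255 0.614
vertex -3.211 1.969 0.244
endloop
endfacet
facet normal -0.174 0.365 0.915
outer loop
vertex -3.539 2.659 1.973
vertex -2.149 2.511 2.296
vertex -2.597 3.225 1.926
endloop
endfacet
facet normal -0.856 -0.515 0.044
outer loop
vertex -3.091 1.946 2.343
vertex -3.539 2.659 1.973
vertex -2.763 1.255 0.614
endloop
endfacet
facet normal -0.174 0.365 0.914
outer loop
vertex -3.091 1.946 2.343
vertex -2.149 2.511 2.296
vertex -3.539 2.659 1.973
endloop
endfacet
facet normal 0.856 0.515 -0.043
outer loop
vertex -2.597 3.225 1.926
vertex -2.149 2.511 2.296
vertex -2.269 2.534 0.197
endloop
endfacet
facet normal 0.174 -0.365 -0.915
outer loop
vertex -1.821 1.821 0.567
vertex -2.763 1.255 0.614
vertex -2.269 2.534 0.197
endloop
endfacet
facet normal 0.856 0.515 -0.043
outer loop
vertex -2.269 2.534 0.197
vertex -2.149 2.511 2.296
vertex -1.821 1.821 0.567
endloop
endfacet
facet normal 0.486 -0.776 0.402
outer loop
vertex -1.821 1.821 0.567
vertex -3.091 1.946 2.343
vertex -2.763 1.255 0.614
endloop
endfacet
facet normal 0.486 -0.776 0.402
outer loop
vertex -2.149 2.511 2.296
vertex -3.091 1.946 2.343
vertex -1.821 1.821 0.567
endloop
endfacet

endsolid


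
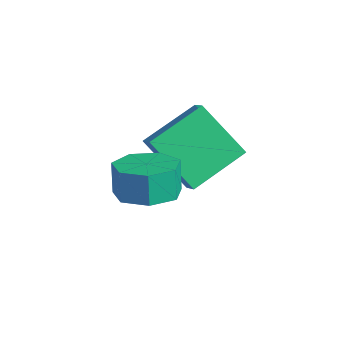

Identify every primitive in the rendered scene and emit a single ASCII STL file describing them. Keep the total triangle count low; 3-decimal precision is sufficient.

solid 
facet normal 0.259 -0.138 -0.956
outer loop
vertex 4.577 0.331 -3.424
vertex 3.741 0.815 -3.721
vertex 4.656 1.198 -3.528
endloop
endfacet
facet normal 0.961 -0.055 0.269
outer loop
vertex 4.577 0.331 -3.424
vertex 4.656 1.198 -3.528
vertex 4.294 0.481 -2.383
endloop
endfacet
facet normal 0.961 -0.056 0.269
outer loop
vertex 4.294 0.481 -2.383
vertex 4.656 1.198 -3.528
vertex 4.373 1.348 -2.486
endloop
endfacet
facet normal -0.259 0.137 0.956
outer loop
vertex 4.294 0.481 -2.383
vertex 4.373 1.348 -2.486
vertex 3.459 0.965 -2.679
endloop
endfacet
facet normal 0.259 -0.138 -0.956
outer loop
vertex 4.656 1.198 -3.528
vertex 3.741 0.815 -3.721
vertex 4.046 1.776 -3.777
endloop
endfacet
facet normal 0.669 0.739 0.075
outer loop
vertex 4.656 1.198 -3.528
vertex 4.046 1.776 -3.777
vertex 4.373 1.348 -2.486
endloop
endfacet
facet normal 0.669 0.739 0.075
outer loop
vertex 4.373 1.348 -2.486
vertex 4.046 1.776 -3.777
vertex 3.763 1.926 -2.735
endloop
endfacet
facet normal -0.260 0.138 0.956
outer loop
vertex 4.373 1.348 -2.486
vertex 3.763 1.926 -2.735
vertex 3.459 0.965 -2.679
endloop
endfacet
facet normal 0.260 -0.138 -0.956
outer loop
vertex 4.046 1.776 -3.777
vertex 3.741 0.815 -3.721
vertex 3.207 1.631 -3.984
endloop
endfacet
facet normal -0.126 0.977 -0.175
outer loop
vertex 4.046 1.776 -3.777
vertex 3.207 1.631 -3.984
vertex 3.763 1.926 -2.735
endloop
endfacet
facet normal -0.126 0.977 -0.175
outer loop
vertex 3.763 1.926 -2.735
vertex 3.207 1.631 -3.984
vertex 2.924 1.781 -2.942
endloop
endfacet
facet normal -0.260 0.138 0.956
outer loop
vertex 3.763 1.926 -2.735
vertex 2.924 1.781 -2.942
vertex 3.459 0.965 -2.679
endloop
endfacet
facet normal 0.260 -0.138 -0.956
outer loop
vertex 3.207 1.631 -3.984
vertex 3.741 0.815 -3.721
vertex 2.77 0.871 -3.993
endloop
endfacet
facet normal -0.827 0.479 -0.294
outer loop
vertex 3.207 1.631 -3.984
vertex 2.77 0.871 -3.993
vertex 2.924 1.781 -2.942
endloop
endfacet
facet normal -0.827 0.479 -0.294
outer loop
vertex 2.924 1.781 -2.942
vertex 2.77 0.871 -3.993
vertex 2.487 1.021 -2.951
endloop
endfacet
facet normal -0.260 0.138 0.956
outer loop
vertex 2.924 1.781 -2.942
vertex 2.487 1.021 -2.951
vertex 3.459 0.965 -2.679
endloop
endfacet
facet normal 0.260 -0.138 -0.956
outer loop
vertex 2.77 0.871 -3.993
vertex 3.741 0.815 -3.721
vertex 3.065 0.069 -3.797
endloop
endfacet
facet normal -0.905 -0.380 -0.191
outer loop
vertex 2.77 0.871 -3.993
vertex 3.065 0.069 -3.797
vertex 2.487 1.021 -2.951
endloop
endfacet
facet normal -0.905 -0.380 -0.191
outer loop
vertex 2.487 1.021 -2.951
vertex 3.065 0.069 -3.797
vertex 2.782 0.219 -2.755
endloop
endfacet
facet normal -0.260 0.138 0.956
outer loop
vertex 2.487 1.021 -2.951
vertex 2.782 0.219 -2.755
vertex 3.459 0.965 -2.679
endloop
endfacet
facet normal 0.260 -0.138 -0.956
outer loop
vertex 3.065 0.069 -3.797
vertex 3.741 0.815 -3.721
vertex 3.869 -0.171 -3.544
endloop
endfacet
facet normal -0.301 -0.952 0.055
outer loop
vertex 3.065 0.069 -3.797
vertex 3.869 -0.171 -3.544
vertex 2.782 0.219 -2.755
endloop
endfacet
facet normal -0.301 -0.952 0.055
outer loop
vertex 2.782 0.219 -2.755
vertex 3.869 -0.171 -3.544
vertex 3.586 -0.021 -2.502
endloop
endfacet
facet normal -0.260 0.138 0.956
outer loop
vertex 2.782 0.219 -2.755
vertex 3.586 -0.021 -2.502
vertex 3.459 0.965 -2.679
endloop
endfacet
facet normal 0.260 -0.138 -0.956
outer loop
vertex 3.869 -0.171 -3.544
vertex 3.741 0.815 -3.721
vertex 4.577 0.331 -3.424
endloop
endfacet
facet normal 0.529 -0.808 0.260
outer loop
vertex 3.869 -0.171 -3.544
vertex 4.577 0.331 -3.424
vertex 3.586 -0.021 -2.502
endloop
endfacet
facet normal 0.529 -0.808 0.260
outer loop
vertex 3.586 -0.021 -2.502
vertex 4.577 0.331 -3.424
vertex 4.294 0.481 -2.383
endloop
endfacet
facet normal -0.259 0.138 0.956
outer loop
vertex 3.586 -0.021 -2.502
vertex 4.294 0.481 -2.383
vertex 3.459 0.965 -2.679
endloop
endfacet
facet normal -0.619 -0.309 0.722
outer loop
vertex 2.093 1.965 -3.123
vertex 2.044 3.873 -2.348
vertex 1.457 2.14 -3.593
endloop
endfacet
facet normal 0.023 -0.926 -0.376
outer loop
vertex 2.796 2.807 -5.152
vertex 2.093 1.965 -3.123
vertex 1.457 2.14 -3.593
endloop
endfacet
facet normal -0.620 -0.308 0.721
outer loop
vertex 1.457 2.14 -3.593
vertex 2.044 3.873 -2.348
vertex 1.409 4.048 -2.819
endloop
endfacet
facet normal -0.784 0.216 -0.581
outer loop
vertex 1.409 4.048 -2.819
vertex 2.796 2.807 -5.152
vertex 1.457 2.14 -3.593
endloop
endfacet
facet normal 0.784 -0.216 0.581
outer loop
vertex 2.093 1.965 -3.123
vertex 3.383 4.54 -3.907
vertex 2.044 3.873 -2.348
endloop
endfacet
facet normal 0.024 -0.926 -0.376
outer loop
vertex 3.431 2.632 -4.681
vertex 2.093 1.965 -3.123
vertex 2.796 2.807 -5.152
endloop
endfacet
facet normal 0.785 -0.216 0.581
outer loop
vertex 3.431 2.632 -4.681
vertex 3.383 4.54 -3.907
vertex 2.093 1.965 -3.123
endloop
endfacet
facet normal -0.024 0.926 0.376
outer loop
vertex 2.044 3.873 -2.348
vertex 3.383 4.54 -3.907
vertex 1.409 4.048 -2.819
endloop
endfacet
facet normal -0.785 0.216 -0.581
outer loop
vertex 2.747 4.715 -4.377
vertex 2.796 2.807 -5.152
vertex 1.409 4.048 -2.819
endloop
endfacet
facet normal -0.023 0.926 0.376
outer loop
vertex 1.409 4.048 -2.819
vertex 3.383 4.54 -3.907
vertex 2.747 4.715 -4.377
endloop
endfacet
facet normal 0.620 0.309 -0.721
outer loop
vertex 2.747 4.715 -4.377
vertex 3.431 2.632 -4.681
vertex 2.796 2.807 -5.152
endloop
endfacet
facet normal 0.619 0.309 -0.722
outer loop
vertex 3.383 4.54 -3.907
vertex 3.431 2.632 -4.681
vertex 2.747 4.715 -4.377
endloop
endfacet

endsolid


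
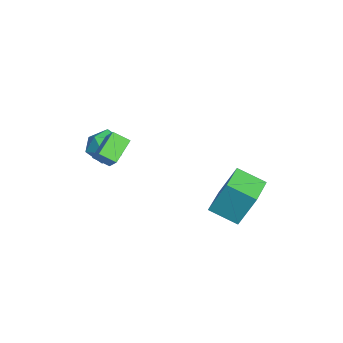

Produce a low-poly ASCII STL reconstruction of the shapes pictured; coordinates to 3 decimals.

solid 
facet normal -0.944 -0.077 0.320
outer loop
vertex -2.457 -1.802 -1.002
vertex -2.205 -2.773 -0.493
vertex -2.096 -1.802 0.063
endloop
endfacet
facet normal -0.753 0.607 0.255
outer loop
vertex -2.457 -1.802 -1.002
vertex -2.096 -1.802 0.063
vertex -1.717 -1.028 -0.66
endloop
endfacet
facet normal -0.555 0.717 -0.421
outer loop
vertex -2.457 -1.802 -1.002
vertex -1.717 -1.028 -0.66
vertex -1.592 -1.521 -1.664
endloop
endfacet
facet normal -0.625 0.100 -0.774
outer loop
vertex -2.457 -1.802 -1.002
vertex -1.592 -1.521 -1.664
vertex -1.893 -2.6 -1.56
endloop
endfacet
facet normal -0.865 -0.390 -0.316
outer loop
vertex -2.457 -1.802 -1.002
vertex -1.893 -2.6 -1.56
vertex -2.205 -2.773 -0.493
endloop
endfacet
facet normal -0.184 0.718 0.672
outer loop
vertex -1.717 -1.028 -0.66
vertex -2.096 -1.802 0.063
vertex -1.007 -1.52 0.06
endloop
endfacet
facet normal -0.494 -0.390 0.777
outer loop
vertex -2.096 -1.802 0.063
vertex -2.205 -2.773 -0.493
vertex -1.308 -2.599 0.164
endloop
endfacet
facet normal -0.365 -0.896 -0.252
outer loop
vertex -2.205 -2.773 -0.493
vertex -1.893 -2.6 -1.56
vertex -1.183 -3.092 -0.84
endloop
endfacet
facet normal 0.024 -0.102 -0.994
outer loop
vertex -1.893 -2.6 -1.56
vertex -1.592 -1.521 -1.664
vertex -0.804 -2.318 -1.563
endloop
endfacet
facet normal 0.136 0.896 -0.423
outer loop
vertex -1.592 -1.521 -1.664
vertex -1.717 -1.028 -0.66
vertex -0.695 -1.347 -1.007
endloop
endfacet
facet normal 0.625 -0.100 0.774
outer loop
vertex -0.443 -2.318 -0.498
vertex -1.007 -1.52 0.06
vertex -1.308 -2.599 0.164
endloop
endfacet
facet normal 0.555 -0.717 0.421
outer loop
vertex -0.443 -2.318 -0.498
vertex -1.308 -2.599 0.164
vertex -1.183 -3.092 -0.84
endloop
endfacet
facet normal 0.753 -0.607 -0.255
outer loop
vertex -0.443 -2.318 -0.498
vertex -1.183 -3.092 -0.84
vertex -0.804 -2.318 -1.563
endloop
endfacet
facet normal 0.944 0.077 -0.320
outer loop
vertex -0.443 -2.318 -0.498
vertex -0.804 -2.318 -1.563
vertex -0.695 -1.347 -1.007
endloop
endfacet
facet normal 0.865 0.390 0.316
outer loop
vertex -0.443 -2.318 -0.498
vertex -0.695 -1.347 -1.007
vertex -1.007 -1.52 0.06
endloop
endfacet
facet normal -0.024 0.102 0.994
outer loop
vertex -1.308 -2.599 0.164
vertex -1.007 -1.52 0.06
vertex -2.096 -1.802 0.063
endloop
endfacet
facet normal -0.136 -0.896 0.423
outer loop
vertex -1.183 -3.092 -0.84
vertex -1.308 -2.599 0.164
vertex -2.205 -2.773 -0.493
endloop
endfacet
facet normal 0.184 -0.718 -0.672
outer loop
vertex -0.804 -2.318 -1.563
vertex -1.183 -3.092 -0.84
vertex -1.893 -2.6 -1.56
endloop
endfacet
facet normal 0.494 0.390 -0.777
outer loop
vertex -0.695 -1.347 -1.007
vertex -0.804 -2.318 -1.563
vertex -1.592 -1.521 -1.664
endloop
endfacet
facet normal 0.365 0.896 0.252
outer loop
vertex -1.007 -1.52 0.06
vertex -0.695 -1.347 -1.007
vertex -1.717 -1.028 -0.66
endloop
endfacet
facet normal -0.460 -0.788 0.410
outer loop
vertex 4.416 2.948 -0.014
vertex 2.494 3.901 -0.341
vertex 4.293 2.075 -1.831
endloop
endfacet
facet normal 0.886 -0.439 0.151
outer loop
vertex 5.066 3.399 -2.519
vertex 4.416 2.948 -0.014
vertex 4.293 2.075 -1.831
endloop
endfacet
facet normal -0.460 -0.788 0.410
outer loop
vertex 4.293 2.075 -1.831
vertex 2.494 3.901 -0.341
vertex 2.371 3.028 -2.158
endloop
endfacet
facet normal -0.061 -0.432 -0.900
outer loop
vertex 2.371 3.028 -2.158
vertex 5.066 3.399 -2.519
vertex 4.293 2.075 -1.831
endloop
endfacet
facet normal 0.061 0.432 0.900
outer loop
vertex 4.416 2.948 -0.014
vertex 3.267 5.225 -1.029
vertex 2.494 3.901 -0.341
endloop
endfacet
facet normal 0.886 -0.439 0.151
outer loop
vertex 5.189 4.272 -0.702
vertex 4.416 2.948 -0.014
vertex 5.066 3.399 -2.519
endloop
endfacet
facet normal 0.061 0.432 0.900
outer loop
vertex 5.189 4.272 -0.702
vertex 3.267 5.225 -1.029
vertex 4.416 2.948 -0.014
endloop
endfacet
facet normal -0.886 0.439 -0.151
outer loop
vertex 2.494 3.901 -0.341
vertex 3.267 5.225 -1.029
vertex 2.371 3.028 -2.158
endloop
endfacet
facet normal -0.061 -0.432 -0.900
outer loop
vertex 3.144 4.352 -2.846
vertex 5.066 3.399 -2.519
vertex 2.371 3.028 -2.158
endloop
endfacet
facet normal -0.886 0.439 -0.151
outer loop
vertex 2.371 3.028 -2.158
vertex 3.267 5.225 -1.029
vertex 3.144 4.352 -2.846
endloop
endfacet
facet normal 0.460 0.788 -0.410
outer loop
vertex 3.144 4.352 -2.846
vertex 5.189 4.272 -0.702
vertex 5.066 3.399 -2.519
endloop
endfacet
facet normal 0.460 0.788 -0.410
outer loop
vertex 3.267 5.225 -1.029
vertex 5.189 4.272 -0.702
vertex 3.144 4.352 -2.846
endloop
endfacet
facet normal -0.682 0.563 0.466
outer loop
vertex 0.134 -1.867 1.466
vertex 0.446 -1.052 0.938
vertex -0.617 -2.105 0.655
endloop
endfacet
facet normal -0.305 -0.800 0.517
outer loop
vertex 0.454 -2.988 -0.078
vertex 0.134 -1.867 1.466
vertex -0.617 -2.105 0.655
endloop
endfacet
facet normal -0.682 0.563 0.468
outer loop
vertex -0.617 -2.105 0.655
vertex 0.446 -1.052 0.938
vertex -0.305 -1.289 0.128
endloop
endfacet
facet normal -0.664 -0.210 -0.718
outer loop
vertex -0.305 -1.289 0.128
vertex 0.454 -2.988 -0.078
vertex -0.617 -2.105 0.655
endloop
endfacet
facet normal 0.664 0.210 0.717
outer loop
vertex 0.134 -1.867 1.466
vertex 1.517 -1.935 0.205
vertex 0.446 -1.052 0.938
endloop
endfacet
facet normal -0.305 -0.800 0.517
outer loop
vertex 1.205 -2.751 0.732
vertex 0.134 -1.867 1.466
vertex 0.454 -2.988 -0.078
endloop
endfacet
facet normal 0.664 0.209 0.717
outer loop
vertex 1.205 -2.751 0.732
vertex 1.517 -1.935 0.205
vertex 0.134 -1.867 1.466
endloop
endfacet
facet normal 0.305 0.800 -0.517
outer loop
vertex 0.446 -1.052 0.938
vertex 1.517 -1.935 0.205
vertex -0.305 -1.289 0.128
endloop
endfacet
facet normal -0.665 -0.210 -0.717
outer loop
vertex 0.766 -2.173 -0.606
vertex 0.454 -2.988 -0.078
vertex -0.305 -1.289 0.128
endloop
endfacet
facet normal 0.305 0.799 -0.517
outer loop
vertex -0.305 -1.289 0.128
vertex 1.517 -1.935 0.205
vertex 0.766 -2.173 -0.606
endloop
endfacet
facet normal 0.682 -0.563 -0.467
outer loop
vertex 0.766 -2.173 -0.606
vertex 1.205 -2.751 0.732
vertex 0.454 -2.988 -0.078
endloop
endfacet
facet normal 0.682 -0.562 -0.467
outer loop
vertex 1.517 -1.935 0.205
vertex 1.205 -2.751 0.732
vertex 0.766 -2.173 -0.606
endloop
endfacet

endsolid


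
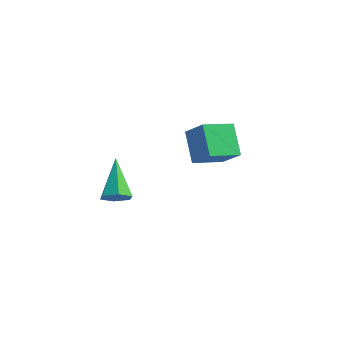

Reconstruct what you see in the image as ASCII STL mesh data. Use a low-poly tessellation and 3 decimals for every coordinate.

solid 
facet normal 0.266 -0.829 -0.493
outer loop
vertex -1.424 -1.453 1.997
vertex -2.018 -1.525 1.798
vertex -1.609 -1.19 1.455
endloop
endfacet
facet normal 0.798 0.603 0.020
outer loop
vertex -1.424 -1.453 1.997
vertex -1.609 -1.19 1.455
vertex -2.482 -0.075 2.662
endloop
endfacet
facet normal 0.264 -0.828 -0.494
outer loop
vertex -1.609 -1.19 1.455
vertex -2.018 -1.525 1.798
vertex -2.203 -1.261 1.257
endloop
endfacet
facet normal 0.117 0.770 -0.627
outer loop
vertex -1.609 -1.19 1.455
vertex -2.203 -1.261 1.257
vertex -2.482 -0.075 2.662
endloop
endfacet
facet normal 0.264 -0.828 -0.494
outer loop
vertex -2.203 -1.261 1.257
vertex -2.018 -1.525 1.798
vertex -2.612 -1.596 1.6
endloop
endfacet
facet normal -0.760 0.415 -0.501
outer loop
vertex -2.203 -1.261 1.257
vertex -2.612 -1.596 1.6
vertex -2.482 -0.075 2.662
endloop
endfacet
facet normal 0.264 -0.828 -0.494
outer loop
vertex -2.612 -1.596 1.6
vertex -2.018 -1.525 1.798
vertex -2.427 -1.86 2.141
endloop
endfacet
facet normal -0.956 -0.109 0.273
outer loop
vertex -2.612 -1.596 1.6
vertex -2.427 -1.86 2.141
vertex -2.482 -0.075 2.662
endloop
endfacet
facet normal 0.266 -0.829 -0.493
outer loop
vertex -2.427 -1.86 2.141
vertex -2.018 -1.525 1.798
vertex -1.833 -1.788 2.34
endloop
endfacet
facet normal -0.275 -0.277 0.921
outer loop
vertex -2.427 -1.86 2.141
vertex -1.833 -1.788 2.34
vertex -2.482 -0.075 2.662
endloop
endfacet
facet normal 0.266 -0.829 -0.493
outer loop
vertex -1.833 -1.788 2.34
vertex -2.018 -1.525 1.798
vertex -1.424 -1.453 1.997
endloop
endfacet
facet normal 0.602 0.079 0.795
outer loop
vertex -1.833 -1.788 2.34
vertex -1.424 -1.453 1.997
vertex -2.482 -0.075 2.662
endloop
endfacet
facet normal -0.664 -0.638 0.390
outer loop
vertex -0.069 3.263 2.198
vertex -0.829 3.504 1.3
vertex 0.513 2.178 1.414
endloop
endfacet
facet normal 0.633 -0.201 0.748
outer loop
vertex 1.489 3.116 0.84
vertex -0.069 3.263 2.198
vertex 0.513 2.178 1.414
endloop
endfacet
facet normal -0.664 -0.638 0.390
outer loop
vertex 0.513 2.178 1.414
vertex -0.829 3.504 1.3
vertex -0.246 2.419 0.516
endloop
endfacet
facet normal 0.399 -0.744 -0.537
outer loop
vertex -0.246 2.419 0.516
vertex 1.489 3.116 0.84
vertex 0.513 2.178 1.414
endloop
endfacet
facet normal -0.399 0.743 0.537
outer loop
vertex -0.069 3.263 2.198
vertex 0.147 4.442 0.726
vertex -0.829 3.504 1.3
endloop
endfacet
facet normal 0.633 -0.200 0.748
outer loop
vertex 0.906 4.201 1.624
vertex -0.069 3.263 2.198
vertex 1.489 3.116 0.84
endloop
endfacet
facet normal -0.399 0.743 0.537
outer loop
vertex 0.906 4.201 1.624
vertex 0.147 4.442 0.726
vertex -0.069 3.263 2.198
endloop
endfacet
facet normal -0.633 0.201 -0.748
outer loop
vertex -0.829 3.504 1.3
vertex 0.147 4.442 0.726
vertex -0.246 2.419 0.516
endloop
endfacet
facet normal 0.399 -0.743 -0.537
outer loop
vertex 0.729 3.357 -0.058
vertex 1.489 3.116 0.84
vertex -0.246 2.419 0.516
endloop
endfacet
facet normal -0.633 0.201 -0.748
outer loop
vertex -0.246 2.419 0.516
vertex 0.147 4.442 0.726
vertex 0.729 3.357 -0.058
endloop
endfacet
facet normal 0.663 0.638 -0.390
outer loop
vertex 0.729 3.357 -0.058
vertex 0.906 4.201 1.624
vertex 1.489 3.116 0.84
endloop
endfacet
facet normal 0.664 0.638 -0.390
outer loop
vertex 0.147 4.442 0.726
vertex 0.906 4.201 1.624
vertex 0.729 3.357 -0.058
endloop
endfacet

endsolid


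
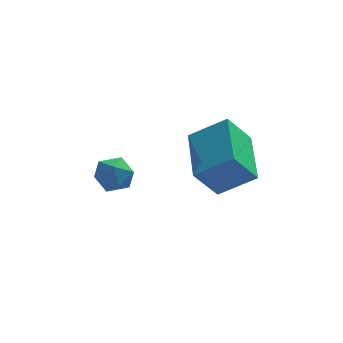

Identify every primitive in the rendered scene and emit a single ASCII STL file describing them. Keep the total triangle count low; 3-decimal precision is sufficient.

solid 
facet normal -0.977 0.051 0.206
outer loop
vertex -3.904 2.111 3.374
vertex -3.866 1.512 3.702
vertex -3.764 2.096 4.043
endloop
endfacet
facet normal -0.693 0.703 0.161
outer loop
vertex -3.904 2.111 3.374
vertex -3.764 2.096 4.043
vertex -3.425 2.524 3.632
endloop
endfacet
facet normal -0.404 0.774 -0.488
outer loop
vertex -3.904 2.111 3.374
vertex -3.425 2.524 3.632
vertex -3.317 2.205 3.037
endloop
endfacet
facet normal -0.511 0.164 -0.844
outer loop
vertex -3.904 2.111 3.374
vertex -3.317 2.205 3.037
vertex -3.59 1.58 3.081
endloop
endfacet
facet normal -0.865 -0.282 -0.415
outer loop
vertex -3.904 2.111 3.374
vertex -3.59 1.58 3.081
vertex -3.866 1.512 3.702
endloop
endfacet
facet normal -0.166 0.748 0.642
outer loop
vertex -3.425 2.524 3.632
vertex -3.764 2.096 4.043
vertex -3.09 2.18 4.119
endloop
endfacet
facet normal -0.629 -0.307 0.714
outer loop
vertex -3.764 2.096 4.043
vertex -3.866 1.512 3.702
vertex -3.363 1.555 4.163
endloop
endfacet
facet normal -0.446 -0.846 -0.291
outer loop
vertex -3.866 1.512 3.702
vertex -3.59 1.58 3.081
vertex -3.255 1.236 3.568
endloop
endfacet
facet normal 0.126 -0.125 -0.984
outer loop
vertex -3.59 1.58 3.081
vertex -3.317 2.205 3.037
vertex -2.916 1.664 3.157
endloop
endfacet
facet normal 0.300 0.862 -0.408
outer loop
vertex -3.317 2.205 3.037
vertex -3.425 2.524 3.632
vertex -2.814 2.248 3.498
endloop
endfacet
facet normal 0.511 -0.164 0.844
outer loop
vertex -2.776 1.649 3.826
vertex -3.09 2.18 4.119
vertex -3.363 1.555 4.163
endloop
endfacet
facet normal 0.404 -0.774 0.488
outer loop
vertex -2.776 1.649 3.826
vertex -3.363 1.555 4.163
vertex -3.255 1.236 3.568
endloop
endfacet
facet normal 0.693 -0.703 -0.161
outer loop
vertex -2.776 1.649 3.826
vertex -3.255 1.236 3.568
vertex -2.916 1.664 3.157
endloop
endfacet
facet normal 0.977 -0.051 -0.206
outer loop
vertex -2.776 1.649 3.826
vertex -2.916 1.664 3.157
vertex -2.814 2.248 3.498
endloop
endfacet
facet normal 0.865 0.282 0.415
outer loop
vertex -2.776 1.649 3.826
vertex -2.814 2.248 3.498
vertex -3.09 2.18 4.119
endloop
endfacet
facet normal -0.126 0.125 0.984
outer loop
vertex -3.363 1.555 4.163
vertex -3.09 2.18 4.119
vertex -3.764 2.096 4.043
endloop
endfacet
facet normal -0.300 -0.862 0.408
outer loop
vertex -3.255 1.236 3.568
vertex -3.363 1.555 4.163
vertex -3.866 1.512 3.702
endloop
endfacet
facet normal 0.166 -0.748 -0.642
outer loop
vertex -2.916 1.664 3.157
vertex -3.255 1.236 3.568
vertex -3.59 1.58 3.081
endloop
endfacet
facet normal 0.629 0.307 -0.714
outer loop
vertex -2.814 2.248 3.498
vertex -2.916 1.664 3.157
vertex -3.317 2.205 3.037
endloop
endfacet
facet normal 0.446 0.846 0.291
outer loop
vertex -3.09 2.18 4.119
vertex -2.814 2.248 3.498
vertex -3.425 2.524 3.632
endloop
endfacet
facet normal -0.580 -0.147 0.801
outer loop
vertex 0.282 2.683 3.462
vertex 0.354 4.708 3.885
vertex -0.906 2.897 2.641
endloop
endfacet
facet normal -0.035 -0.978 -0.204
outer loop
vertex -0.134 3.092 1.575
vertex 0.282 2.683 3.462
vertex -0.906 2.897 2.641
endloop
endfacet
facet normal -0.581 -0.146 0.801
outer loop
vertex -0.906 2.897 2.641
vertex 0.354 4.708 3.885
vertex -0.834 4.922 3.063
endloop
endfacet
facet normal -0.814 0.146 -0.563
outer loop
vertex -0.834 4.922 3.063
vertex -0.134 3.092 1.575
vertex -0.906 2.897 2.641
endloop
endfacet
facet normal 0.814 -0.146 0.563
outer loop
vertex 0.282 2.683 3.462
vertex 1.126 4.903 2.819
vertex 0.354 4.708 3.885
endloop
endfacet
facet normal -0.035 -0.978 -0.204
outer loop
vertex 1.054 2.878 2.397
vertex 0.282 2.683 3.462
vertex -0.134 3.092 1.575
endloop
endfacet
facet normal 0.813 -0.146 0.563
outer loop
vertex 1.054 2.878 2.397
vertex 1.126 4.903 2.819
vertex 0.282 2.683 3.462
endloop
endfacet
facet normal 0.035 0.978 0.204
outer loop
vertex 0.354 4.708 3.885
vertex 1.126 4.903 2.819
vertex -0.834 4.922 3.063
endloop
endfacet
facet normal -0.813 0.146 -0.563
outer loop
vertex -0.062 5.117 1.998
vertex -0.134 3.092 1.575
vertex -0.834 4.922 3.063
endloop
endfacet
facet normal 0.035 0.978 0.204
outer loop
vertex -0.834 4.922 3.063
vertex 1.126 4.903 2.819
vertex -0.062 5.117 1.998
endloop
endfacet
facet normal 0.581 0.147 -0.801
outer loop
vertex -0.062 5.117 1.998
vertex 1.054 2.878 2.397
vertex -0.134 3.092 1.575
endloop
endfacet
facet normal 0.580 0.146 -0.801
outer loop
vertex 1.126 4.903 2.819
vertex 1.054 2.878 2.397
vertex -0.062 5.117 1.998
endloop
endfacet

endsolid


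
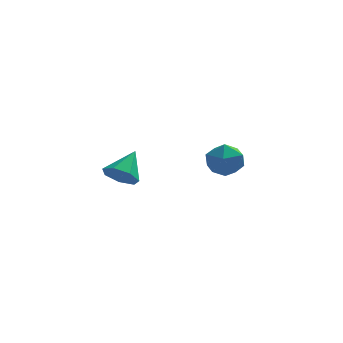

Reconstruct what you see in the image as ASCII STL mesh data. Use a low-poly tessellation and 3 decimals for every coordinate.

solid 
facet normal 0.567 0.185 0.803
outer loop
vertex 1.465 4.118 -1.178
vertex 0.845 3.385 -0.571
vertex 1.761 3.022 -1.135
endloop
endfacet
facet normal 0.944 0.263 0.202
outer loop
vertex 1.465 4.118 -1.178
vertex 1.761 3.022 -1.135
vertex 1.814 3.587 -2.119
endloop
endfacet
facet normal 0.620 0.759 -0.198
outer loop
vertex 1.465 4.118 -1.178
vertex 1.814 3.587 -2.119
vertex 0.93 4.298 -2.163
endloop
endfacet
facet normal 0.045 0.987 0.156
outer loop
vertex 1.465 4.118 -1.178
vertex 0.93 4.298 -2.163
vertex 0.331 4.174 -1.206
endloop
endfacet
facet normal 0.012 0.632 0.775
outer loop
vertex 1.465 4.118 -1.178
vertex 0.331 4.174 -1.206
vertex 0.845 3.385 -0.571
endloop
endfacet
facet normal 0.922 -0.356 -0.154
outer loop
vertex 1.814 3.587 -2.119
vertex 1.761 3.022 -1.135
vertex 1.409 2.526 -2.094
endloop
endfacet
facet normal 0.313 -0.482 0.818
outer loop
vertex 1.761 3.022 -1.135
vertex 0.845 3.385 -0.571
vertex 0.81 2.402 -1.137
endloop
endfacet
facet normal -0.585 0.242 0.774
outer loop
vertex 0.845 3.385 -0.571
vertex 0.331 4.174 -1.206
vertex -0.074 3.113 -1.181
endloop
endfacet
facet normal -0.532 0.816 -0.227
outer loop
vertex 0.331 4.174 -1.206
vertex 0.93 4.298 -2.163
vertex -0.021 3.678 -2.165
endloop
endfacet
facet normal 0.399 0.447 -0.801
outer loop
vertex 0.93 4.298 -2.163
vertex 1.814 3.587 -2.119
vertex 0.895 3.315 -2.729
endloop
endfacet
facet normal -0.045 -0.987 -0.156
outer loop
vertex 0.275 2.582 -2.122
vertex 1.409 2.526 -2.094
vertex 0.81 2.402 -1.137
endloop
endfacet
facet normal -0.620 -0.759 0.198
outer loop
vertex 0.275 2.582 -2.122
vertex 0.81 2.402 -1.137
vertex -0.074 3.113 -1.181
endloop
endfacet
facet normal -0.944 -0.263 -0.202
outer loop
vertex 0.275 2.582 -2.122
vertex -0.074 3.113 -1.181
vertex -0.021 3.678 -2.165
endloop
endfacet
facet normal -0.567 -0.185 -0.803
outer loop
vertex 0.275 2.582 -2.122
vertex -0.021 3.678 -2.165
vertex 0.895 3.315 -2.729
endloop
endfacet
facet normal -0.012 -0.632 -0.775
outer loop
vertex 0.275 2.582 -2.122
vertex 0.895 3.315 -2.729
vertex 1.409 2.526 -2.094
endloop
endfacet
facet normal 0.532 -0.816 0.227
outer loop
vertex 0.81 2.402 -1.137
vertex 1.409 2.526 -2.094
vertex 1.761 3.022 -1.135
endloop
endfacet
facet normal -0.399 -0.447 0.801
outer loop
vertex -0.074 3.113 -1.181
vertex 0.81 2.402 -1.137
vertex 0.845 3.385 -0.571
endloop
endfacet
facet normal -0.922 0.356 0.154
outer loop
vertex -0.021 3.678 -2.165
vertex -0.074 3.113 -1.181
vertex 0.331 4.174 -1.206
endloop
endfacet
facet normal -0.313 0.482 -0.818
outer loop
vertex 0.895 3.315 -2.729
vertex -0.021 3.678 -2.165
vertex 0.93 4.298 -2.163
endloop
endfacet
facet normal 0.585 -0.242 -0.774
outer loop
vertex 1.409 2.526 -2.094
vertex 0.895 3.315 -2.729
vertex 1.814 3.587 -2.119
endloop
endfacet
facet normal -0.341 -0.712 -0.614
outer loop
vertex -3.142 -2.749 -0.566
vertex -3.747 -3.03 0.096
vertex -3.873 -2.388 -0.579
endloop
endfacet
facet normal 0.404 0.801 -0.442
outer loop
vertex -3.142 -2.749 -0.566
vertex -3.873 -2.388 -0.579
vertex -3.153 -1.79 1.164
endloop
endfacet
facet normal -0.342 -0.712 -0.613
outer loop
vertex -3.873 -2.388 -0.579
vertex -3.747 -3.03 0.096
vertex -4.509 -2.51 -0.083
endloop
endfacet
facet normal -0.323 0.928 -0.185
outer loop
vertex -3.873 -2.388 -0.579
vertex -4.509 -2.51 -0.083
vertex -3.153 -1.79 1.164
endloop
endfacet
facet normal -0.342 -0.712 -0.613
outer loop
vertex -4.509 -2.51 -0.083
vertex -3.747 -3.03 0.096
vertex -4.571 -3.023 0.548
endloop
endfacet
facet normal -0.693 0.591 0.412
outer loop
vertex -4.509 -2.51 -0.083
vertex -4.571 -3.023 0.548
vertex -3.153 -1.79 1.164
endloop
endfacet
facet normal -0.342 -0.712 -0.613
outer loop
vertex -4.571 -3.023 0.548
vertex -3.747 -3.03 0.096
vertex -4.013 -3.542 0.839
endloop
endfacet
facet normal -0.430 0.044 0.902
outer loop
vertex -4.571 -3.023 0.548
vertex -4.013 -3.542 0.839
vertex -3.153 -1.79 1.164
endloop
endfacet
facet normal -0.340 -0.713 -0.613
outer loop
vertex -4.013 -3.542 0.839
vertex -3.747 -3.03 0.096
vertex -3.254 -3.674 0.571
endloop
endfacet
facet normal 0.270 -0.302 0.914
outer loop
vertex -4.013 -3.542 0.839
vertex -3.254 -3.674 0.571
vertex -3.153 -1.79 1.164
endloop
endfacet
facet normal -0.341 -0.713 -0.613
outer loop
vertex -3.254 -3.674 0.571
vertex -3.747 -3.03 0.096
vertex -2.866 -3.322 -0.054
endloop
endfacet
facet normal 0.878 -0.186 0.441
outer loop
vertex -3.254 -3.674 0.571
vertex -2.866 -3.322 -0.054
vertex -3.153 -1.79 1.164
endloop
endfacet
facet normal -0.341 -0.712 -0.614
outer loop
vertex -2.866 -3.322 -0.054
vertex -3.747 -3.03 0.096
vertex -3.142 -2.749 -0.566
endloop
endfacet
facet normal 0.938 0.306 -0.164
outer loop
vertex -2.866 -3.322 -0.054
vertex -3.142 -2.749 -0.566
vertex -3.153 -1.79 1.164
endloop
endfacet

endsolid


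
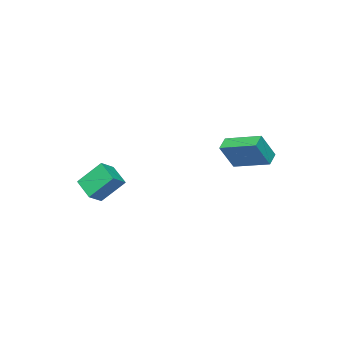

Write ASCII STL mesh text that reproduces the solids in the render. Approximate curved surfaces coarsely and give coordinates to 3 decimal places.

solid 
facet normal -0.483 0.179 -0.857
outer loop
vertex -4.549 -0.443 2.081
vertex -4.77 1.622 2.638
vertex -3.767 -0.251 1.68
endloop
endfacet
facet normal 0.103 -0.960 -0.260
outer loop
vertex -2.93 -0.562 3.162
vertex -4.549 -0.443 2.081
vertex -3.767 -0.251 1.68
endloop
endfacet
facet normal -0.483 0.180 -0.857
outer loop
vertex -3.767 -0.251 1.68
vertex -4.77 1.622 2.638
vertex -3.987 1.814 2.237
endloop
endfacet
facet normal 0.869 0.213 -0.446
outer loop
vertex -3.987 1.814 2.237
vertex -2.93 -0.562 3.162
vertex -3.767 -0.251 1.68
endloop
endfacet
facet normal -0.869 -0.213 0.446
outer loop
vertex -4.549 -0.443 2.081
vertex -3.933 1.311 4.12
vertex -4.77 1.622 2.638
endloop
endfacet
facet normal 0.103 -0.960 -0.259
outer loop
vertex -3.713 -0.754 3.563
vertex -4.549 -0.443 2.081
vertex -2.93 -0.562 3.162
endloop
endfacet
facet normal -0.869 -0.213 0.446
outer loop
vertex -3.713 -0.754 3.563
vertex -3.933 1.311 4.12
vertex -4.549 -0.443 2.081
endloop
endfacet
facet normal -0.103 0.960 0.259
outer loop
vertex -4.77 1.622 2.638
vertex -3.933 1.311 4.12
vertex -3.987 1.814 2.237
endloop
endfacet
facet normal 0.869 0.213 -0.446
outer loop
vertex -3.151 1.503 3.719
vertex -2.93 -0.562 3.162
vertex -3.987 1.814 2.237
endloop
endfacet
facet normal -0.103 0.960 0.259
outer loop
vertex -3.987 1.814 2.237
vertex -3.933 1.311 4.12
vertex -3.151 1.503 3.719
endloop
endfacet
facet normal 0.483 -0.179 0.857
outer loop
vertex -3.151 1.503 3.719
vertex -3.713 -0.754 3.563
vertex -2.93 -0.562 3.162
endloop
endfacet
facet normal 0.483 -0.180 0.857
outer loop
vertex -3.933 1.311 4.12
vertex -3.713 -0.754 3.563
vertex -3.151 1.503 3.719
endloop
endfacet
facet normal -0.848 0.093 -0.521
outer loop
vertex 2.249 -4.839 1.202
vertex 1.571 -3.843 2.484
vertex 2.761 -3.684 0.575
endloop
endfacet
facet normal 0.385 -0.566 -0.728
outer loop
vertex 3.609 -3.777 1.096
vertex 2.249 -4.839 1.202
vertex 2.761 -3.684 0.575
endloop
endfacet
facet normal -0.848 0.092 -0.521
outer loop
vertex 2.761 -3.684 0.575
vertex 1.571 -3.843 2.484
vertex 2.082 -2.688 1.857
endloop
endfacet
facet normal 0.363 0.819 -0.444
outer loop
vertex 2.082 -2.688 1.857
vertex 3.609 -3.777 1.096
vertex 2.761 -3.684 0.575
endloop
endfacet
facet normal -0.363 -0.819 0.444
outer loop
vertex 2.249 -4.839 1.202
vertex 2.419 -3.936 3.005
vertex 1.571 -3.843 2.484
endloop
endfacet
facet normal 0.385 -0.566 -0.729
outer loop
vertex 3.098 -4.932 1.723
vertex 2.249 -4.839 1.202
vertex 3.609 -3.777 1.096
endloop
endfacet
facet normal -0.362 -0.819 0.444
outer loop
vertex 3.098 -4.932 1.723
vertex 2.419 -3.936 3.005
vertex 2.249 -4.839 1.202
endloop
endfacet
facet normal -0.386 0.566 0.729
outer loop
vertex 1.571 -3.843 2.484
vertex 2.419 -3.936 3.005
vertex 2.082 -2.688 1.857
endloop
endfacet
facet normal 0.363 0.819 -0.445
outer loop
vertex 2.931 -2.781 2.378
vertex 3.609 -3.777 1.096
vertex 2.082 -2.688 1.857
endloop
endfacet
facet normal -0.385 0.566 0.729
outer loop
vertex 2.082 -2.688 1.857
vertex 2.419 -3.936 3.005
vertex 2.931 -2.781 2.378
endloop
endfacet
facet normal 0.849 -0.093 0.521
outer loop
vertex 2.931 -2.781 2.378
vertex 3.098 -4.932 1.723
vertex 3.609 -3.777 1.096
endloop
endfacet
facet normal 0.848 -0.093 0.521
outer loop
vertex 2.419 -3.936 3.005
vertex 3.098 -4.932 1.723
vertex 2.931 -2.781 2.378
endloop
endfacet

endsolid


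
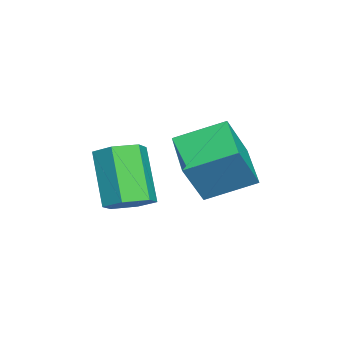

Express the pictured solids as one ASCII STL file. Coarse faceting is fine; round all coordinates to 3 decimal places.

solid 
facet normal 0.495 0.254 -0.831
outer loop
vertex 0.629 1.742 -0.13
vertex 0.144 1.792 -0.404
vertex 0.362 2.234 -0.139
endloop
endfacet
facet normal 0.726 0.404 0.556
outer loop
vertex 0.629 1.742 -0.13
vertex 0.362 2.234 -0.139
vertex -0.078 1.379 1.058
endloop
endfacet
facet normal 0.726 0.404 0.556
outer loop
vertex -0.078 1.379 1.058
vertex 0.362 2.234 -0.139
vertex -0.345 1.871 1.049
endloop
endfacet
facet normal -0.494 -0.253 0.832
outer loop
vertex -0.078 1.379 1.058
vertex -0.345 1.871 1.049
vertex -0.564 1.428 0.784
endloop
endfacet
facet normal 0.495 0.254 -0.831
outer loop
vertex 0.362 2.234 -0.139
vertex 0.144 1.792 -0.404
vertex -0.124 2.284 -0.413
endloop
endfacet
facet normal -0.050 0.963 0.264
outer loop
vertex 0.362 2.234 -0.139
vertex -0.124 2.284 -0.413
vertex -0.345 1.871 1.049
endloop
endfacet
facet normal -0.051 0.963 0.264
outer loop
vertex -0.345 1.871 1.049
vertex -0.124 2.284 -0.413
vertex -0.831 1.92 0.776
endloop
endfacet
facet normal -0.493 -0.254 0.832
outer loop
vertex -0.345 1.871 1.049
vertex -0.831 1.92 0.776
vertex -0.564 1.428 0.784
endloop
endfacet
facet normal 0.494 0.254 -0.831
outer loop
vertex -0.124 2.284 -0.413
vertex 0.144 1.792 -0.404
vertex -0.342 1.841 -0.678
endloop
endfacet
facet normal -0.777 0.557 -0.292
outer loop
vertex -0.124 2.284 -0.413
vertex -0.342 1.841 -0.678
vertex -0.831 1.92 0.776
endloop
endfacet
facet normal -0.777 0.558 -0.292
outer loop
vertex -0.831 1.92 0.776
vertex -0.342 1.841 -0.678
vertex -1.049 1.478 0.51
endloop
endfacet
facet normal -0.495 -0.255 0.830
outer loop
vertex -0.831 1.92 0.776
vertex -1.049 1.478 0.51
vertex -0.564 1.428 0.784
endloop
endfacet
facet normal 0.494 0.253 -0.832
outer loop
vertex -0.342 1.841 -0.678
vertex 0.144 1.792 -0.404
vertex -0.075 1.349 -0.669
endloop
endfacet
facet normal -0.726 -0.404 -0.556
outer loop
vertex -0.342 1.841 -0.678
vertex -0.075 1.349 -0.669
vertex -1.049 1.478 0.51
endloop
endfacet
facet normal -0.726 -0.404 -0.556
outer loop
vertex -1.049 1.478 0.51
vertex -0.075 1.349 -0.669
vertex -0.782 0.986 0.519
endloop
endfacet
facet normal -0.495 -0.254 0.831
outer loop
vertex -1.049 1.478 0.51
vertex -0.782 0.986 0.519
vertex -0.564 1.428 0.784
endloop
endfacet
facet normal 0.493 0.254 -0.832
outer loop
vertex -0.075 1.349 -0.669
vertex 0.144 1.792 -0.404
vertex 0.411 1.3 -0.396
endloop
endfacet
facet normal 0.051 -0.963 -0.264
outer loop
vertex -0.075 1.349 -0.669
vertex 0.411 1.3 -0.396
vertex -0.782 0.986 0.519
endloop
endfacet
facet normal 0.050 -0.963 -0.265
outer loop
vertex -0.782 0.986 0.519
vertex 0.411 1.3 -0.396
vertex -0.296 0.936 0.793
endloop
endfacet
facet normal -0.495 -0.254 0.831
outer loop
vertex -0.782 0.986 0.519
vertex -0.296 0.936 0.793
vertex -0.564 1.428 0.784
endloop
endfacet
facet normal 0.495 0.255 -0.830
outer loop
vertex 0.411 1.3 -0.396
vertex 0.144 1.792 -0.404
vertex 0.629 1.742 -0.13
endloop
endfacet
facet normal 0.777 -0.558 0.291
outer loop
vertex 0.411 1.3 -0.396
vertex 0.629 1.742 -0.13
vertex -0.296 0.936 0.793
endloop
endfacet
facet normal 0.777 -0.557 0.292
outer loop
vertex -0.296 0.936 0.793
vertex 0.629 1.742 -0.13
vertex -0.078 1.379 1.058
endloop
endfacet
facet normal -0.494 -0.254 0.831
outer loop
vertex -0.296 0.936 0.793
vertex -0.078 1.379 1.058
vertex -0.564 1.428 0.784
endloop
endfacet
facet normal -0.449 0.279 -0.849
outer loop
vertex -1.564 3.847 0.541
vertex -0.516 4.254 0.12
vertex -1.338 2.778 0.07
endloop
endfacet
facet normal -0.873 -0.339 0.350
outer loop
vertex -0.804 2.446 1.08
vertex -1.564 3.847 0.541
vertex -1.338 2.778 0.07
endloop
endfacet
facet normal -0.449 0.279 -0.849
outer loop
vertex -1.338 2.778 0.07
vertex -0.516 4.254 0.12
vertex -0.29 3.184 -0.351
endloop
endfacet
facet normal 0.189 -0.899 -0.396
outer loop
vertex -0.29 3.184 -0.351
vertex -0.804 2.446 1.08
vertex -1.338 2.778 0.07
endloop
endfacet
facet normal -0.190 0.898 0.396
outer loop
vertex -1.564 3.847 0.541
vertex 0.018 3.922 1.13
vertex -0.516 4.254 0.12
endloop
endfacet
facet normal -0.873 -0.339 0.351
outer loop
vertex -1.03 3.516 1.551
vertex -1.564 3.847 0.541
vertex -0.804 2.446 1.08
endloop
endfacet
facet normal -0.190 0.899 0.395
outer loop
vertex -1.03 3.516 1.551
vertex 0.018 3.922 1.13
vertex -1.564 3.847 0.541
endloop
endfacet
facet normal 0.873 0.339 -0.350
outer loop
vertex -0.516 4.254 0.12
vertex 0.018 3.922 1.13
vertex -0.29 3.184 -0.351
endloop
endfacet
facet normal 0.190 -0.899 -0.395
outer loop
vertex 0.244 2.853 0.659
vertex -0.804 2.446 1.08
vertex -0.29 3.184 -0.351
endloop
endfacet
facet normal 0.873 0.339 -0.350
outer loop
vertex -0.29 3.184 -0.351
vertex 0.018 3.922 1.13
vertex 0.244 2.853 0.659
endloop
endfacet
facet normal 0.449 -0.279 0.849
outer loop
vertex 0.244 2.853 0.659
vertex -1.03 3.516 1.551
vertex -0.804 2.446 1.08
endloop
endfacet
facet normal 0.449 -0.279 0.849
outer loop
vertex 0.018 3.922 1.13
vertex -1.03 3.516 1.551
vertex 0.244 2.853 0.659
endloop
endfacet

endsolid
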